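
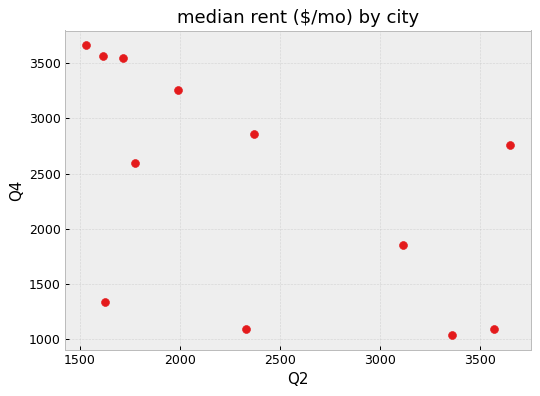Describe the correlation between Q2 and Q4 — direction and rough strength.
negative, moderate

Points are negatively correlated; moderate (|r| ≈ 0.5).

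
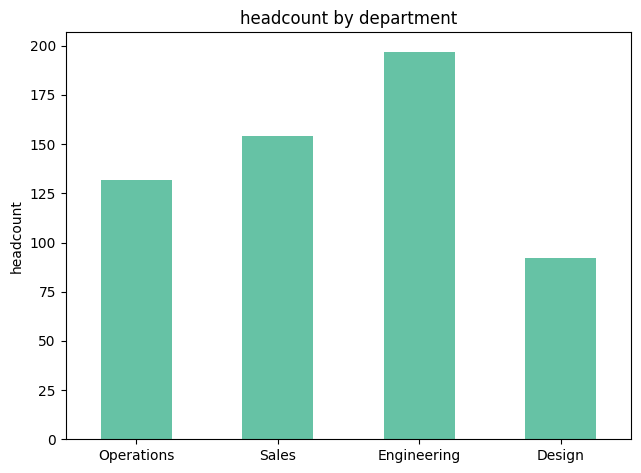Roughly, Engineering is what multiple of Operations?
Engineering ≈ 200, Operations ≈ 140; 200/140 ≈ 1.43.

≈ 1.43×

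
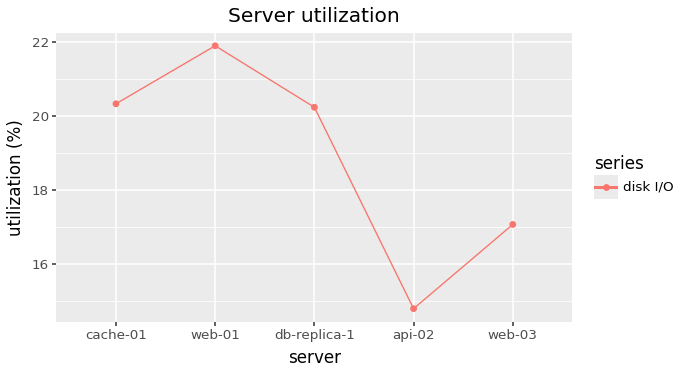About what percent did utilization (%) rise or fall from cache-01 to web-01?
≈ +10%

cache-01 ≈ 20, web-01 ≈ 22; (22 − 20) / 20 ≈ +10%.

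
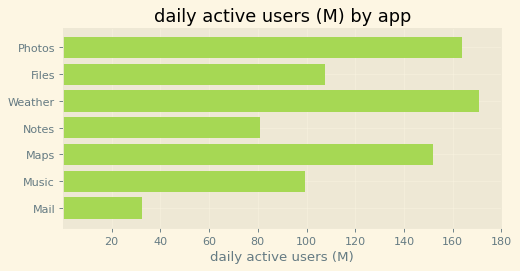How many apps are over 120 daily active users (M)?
Above 120: Photos, Weather, Maps.

3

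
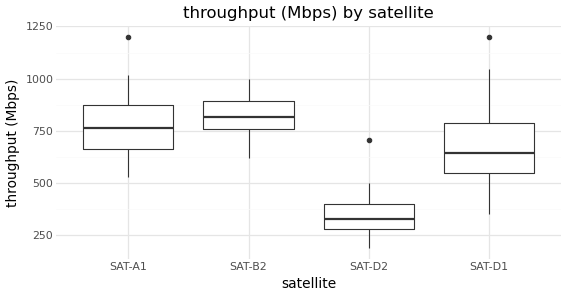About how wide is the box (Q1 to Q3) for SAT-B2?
≈ 150

Q3 ≈ 900, Q1 ≈ 750; IQR ≈ 150.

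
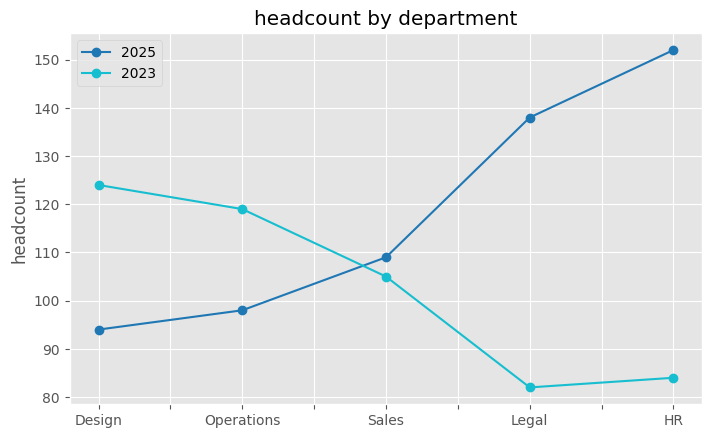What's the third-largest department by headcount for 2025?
Top 4 for 2025: HR ≈ 150, Legal ≈ 140, Sales ≈ 110, Operations ≈ 100.

Sales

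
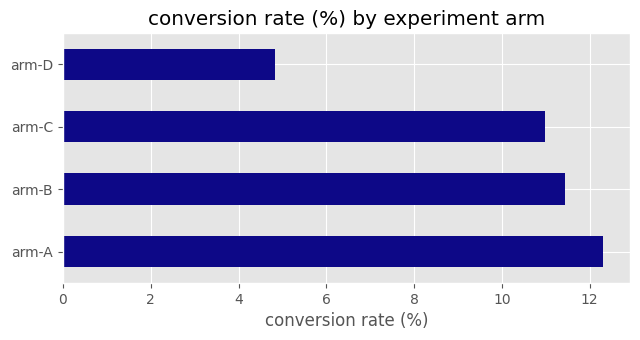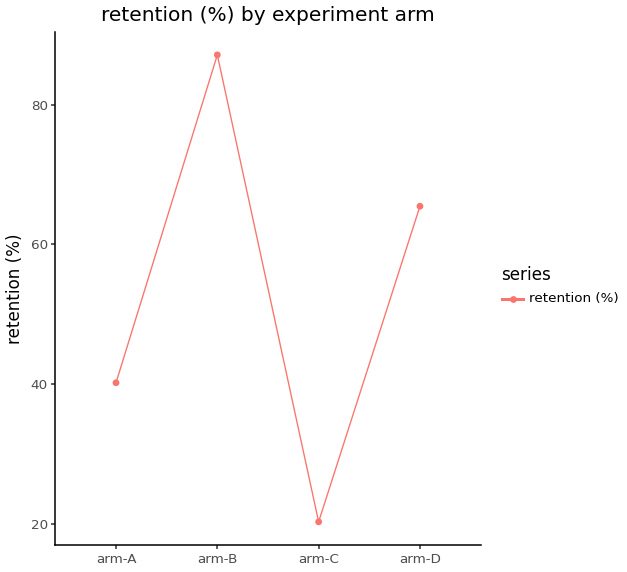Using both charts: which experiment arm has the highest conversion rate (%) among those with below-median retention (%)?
Chart 2 median retention (%) ≈ 50; below-median experiment arms: arm-A, arm-C. Among those, arm-A has the highest conversion rate (%) (≈ 12).

arm-A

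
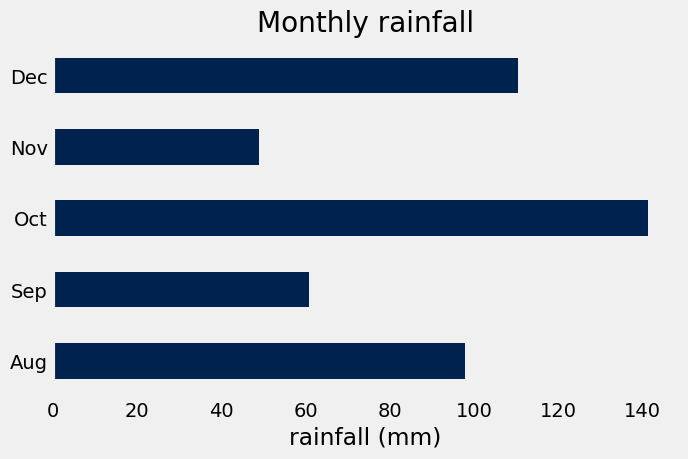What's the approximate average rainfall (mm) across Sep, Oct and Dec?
(60 + 140 + 120) / 3 ≈ 107.

≈ 107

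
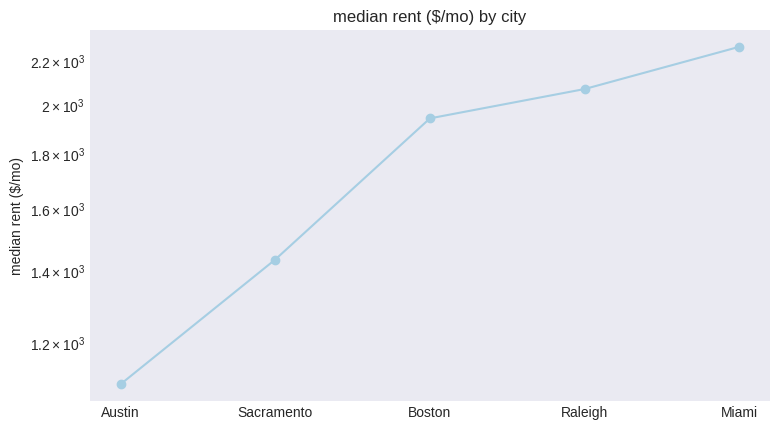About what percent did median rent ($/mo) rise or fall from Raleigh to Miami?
≈ +9.5%

Raleigh ≈ 2100, Miami ≈ 2300; (2300 − 2100) / 2100 ≈ +9.5%.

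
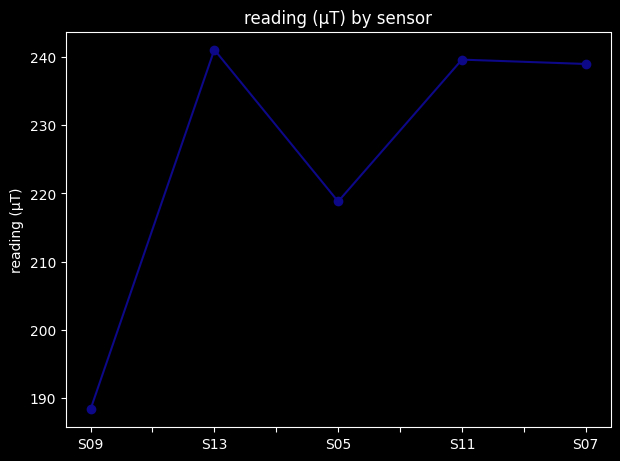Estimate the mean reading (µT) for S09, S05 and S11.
≈ 217

(190 + 220 + 240) / 3 ≈ 217.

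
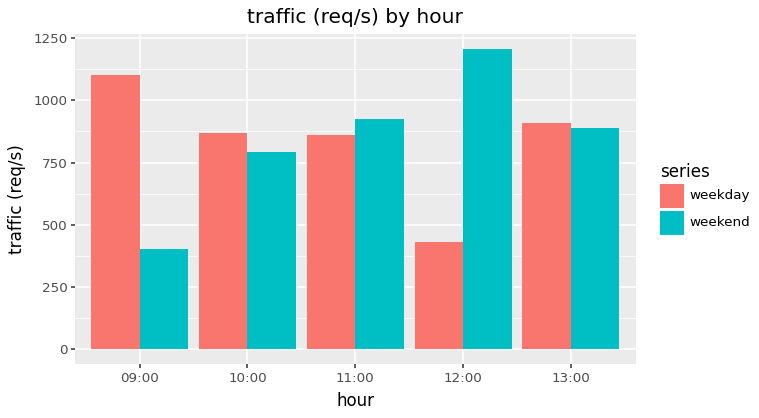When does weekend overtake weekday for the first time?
11:00

10:00: weekend ≈ 800 vs weekday ≈ 800 (not yet); 11:00: weekend ≈ 1000 vs weekday ≈ 800 (first crossover).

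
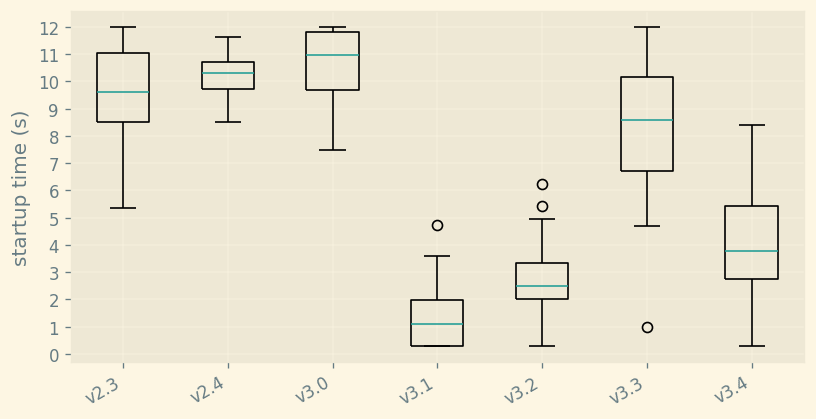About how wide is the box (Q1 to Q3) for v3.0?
≈ 2

Q3 ≈ 12, Q1 ≈ 10; IQR ≈ 2.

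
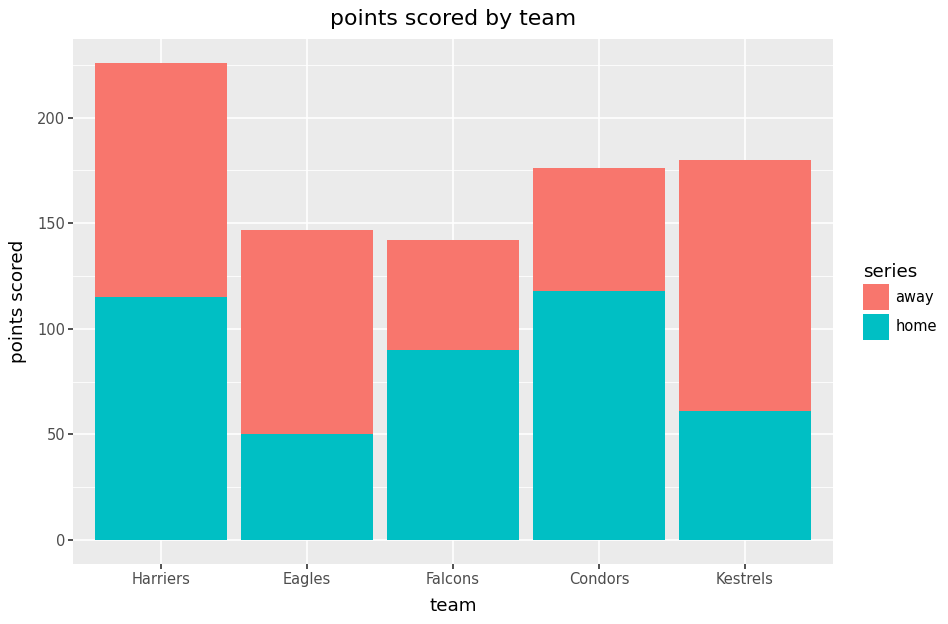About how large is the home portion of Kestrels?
home top ≈ 60, bottom ≈ 0; segment ≈ 60.

≈ 60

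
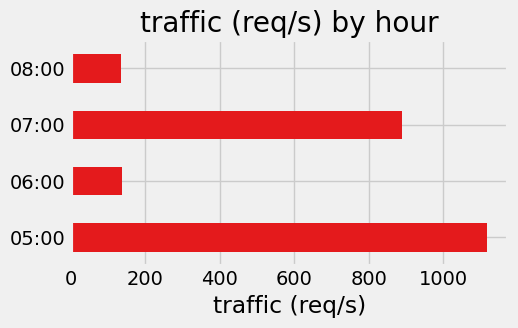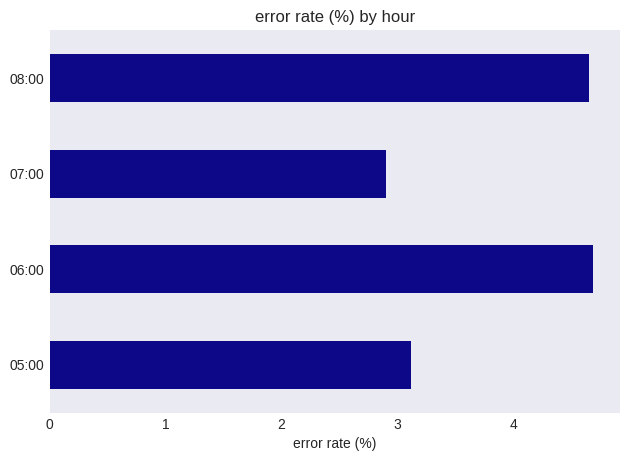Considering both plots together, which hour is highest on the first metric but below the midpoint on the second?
Chart 2 median error rate (%) ≈ 4; below-median hours: 05:00, 07:00. Among those, 05:00 has the highest traffic (req/s) (≈ 1200).

05:00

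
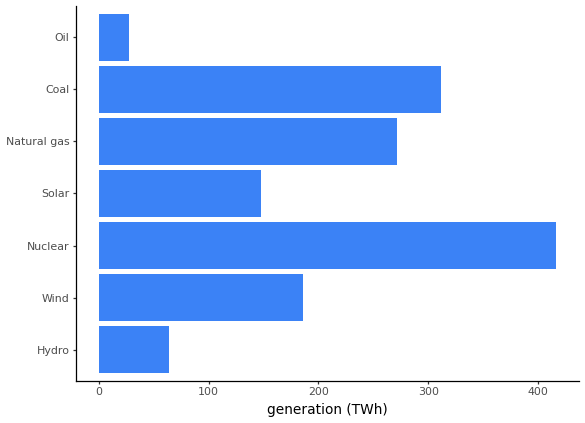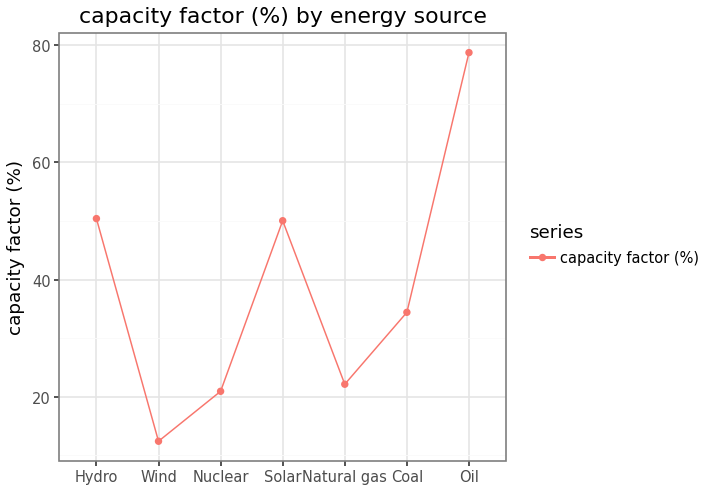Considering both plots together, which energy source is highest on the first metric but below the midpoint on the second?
Chart 2 median capacity factor (%) ≈ 30; below-median energy sources: Wind, Nuclear, Natural gas. Among those, Nuclear has the highest generation (TWh) (≈ 400).

Nuclear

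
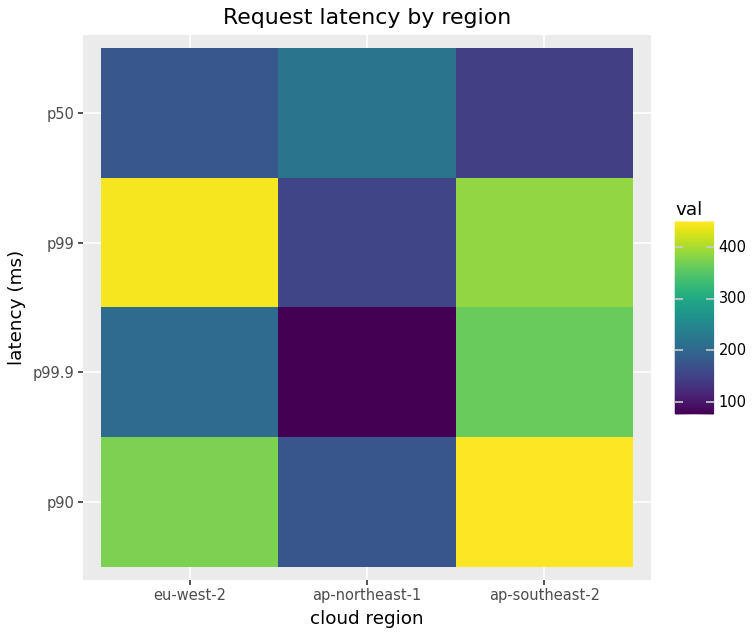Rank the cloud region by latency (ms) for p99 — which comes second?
ap-southeast-2

Top 3 for p99: eu-west-2 ≈ 450, ap-southeast-2 ≈ 400, ap-northeast-1 ≈ 150.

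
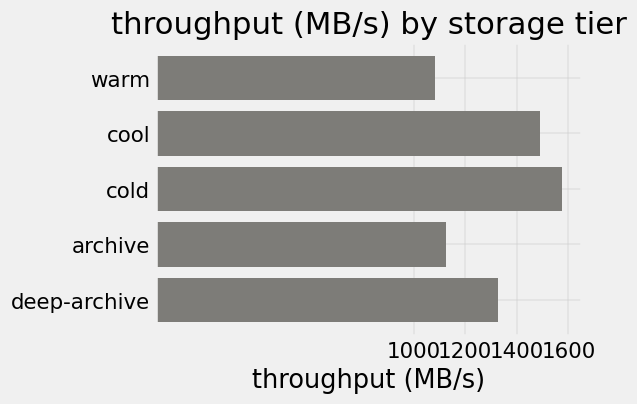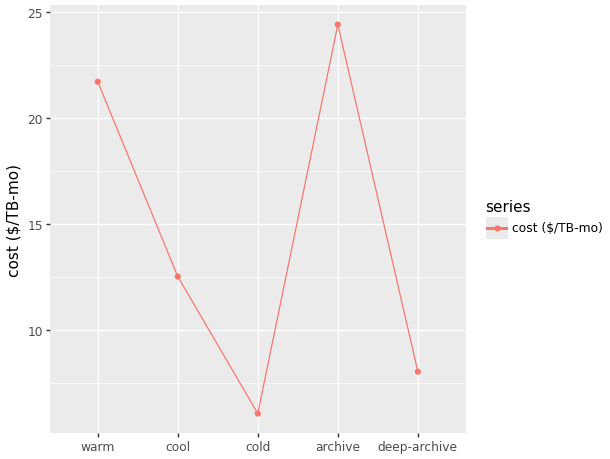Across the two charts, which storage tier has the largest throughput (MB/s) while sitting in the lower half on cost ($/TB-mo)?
cold

Chart 2 median cost ($/TB-mo) ≈ 15; below-median storage tiers: cold, deep-archive. Among those, cold has the highest throughput (MB/s) (≈ 1600).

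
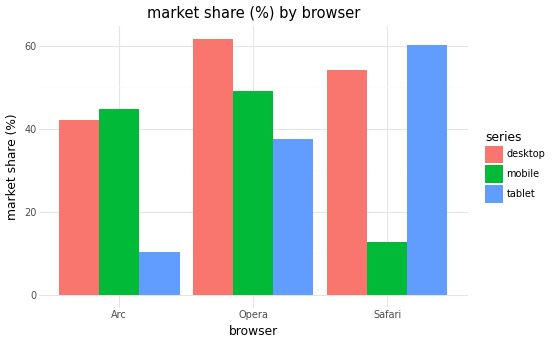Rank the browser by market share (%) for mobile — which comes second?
Arc

Top 3 for mobile: Opera ≈ 50, Arc ≈ 40, Safari ≈ 10.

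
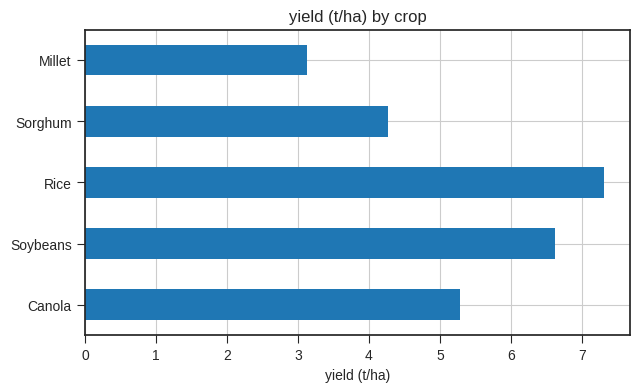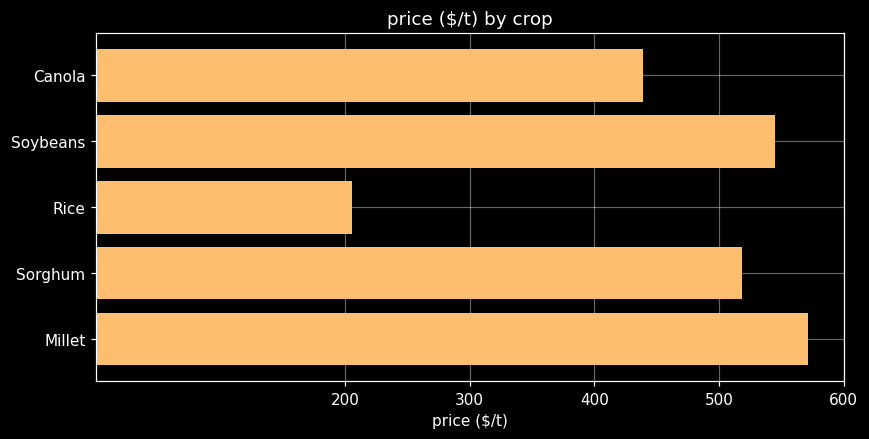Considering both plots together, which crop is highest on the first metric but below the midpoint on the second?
Rice

Chart 2 median price ($/t) ≈ 500; below-median crops: Canola, Rice. Among those, Rice has the highest yield (t/ha) (≈ 7).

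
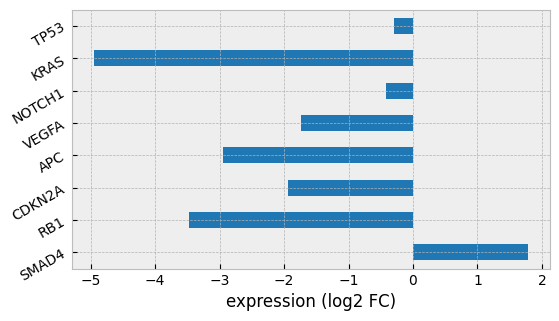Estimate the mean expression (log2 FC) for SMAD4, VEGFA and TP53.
(2 + -2 + 0) / 3 ≈ 0.

≈ 0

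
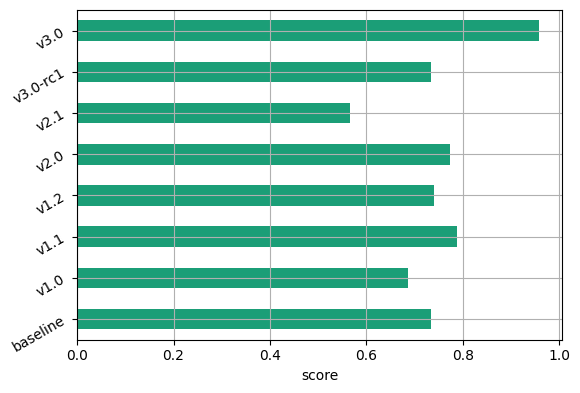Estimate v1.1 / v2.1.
v1.1 ≈ 0.8, v2.1 ≈ 0.6; 0.8/0.6 ≈ 1.33.

≈ 1.33×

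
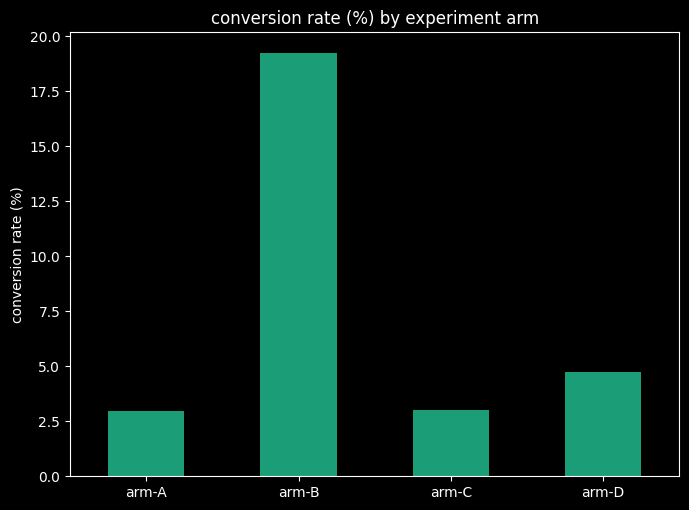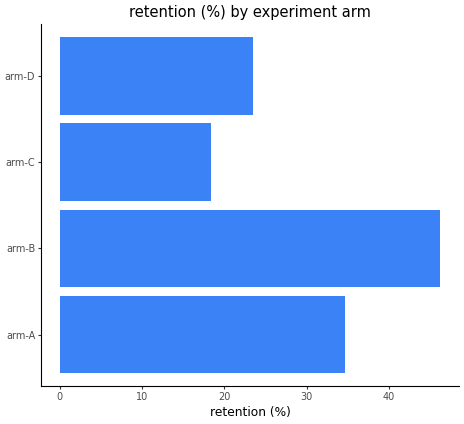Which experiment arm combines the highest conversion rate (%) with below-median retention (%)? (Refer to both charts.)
Chart 2 median retention (%) ≈ 30; below-median experiment arms: arm-C, arm-D. Among those, arm-D has the highest conversion rate (%) (≈ 4).

arm-D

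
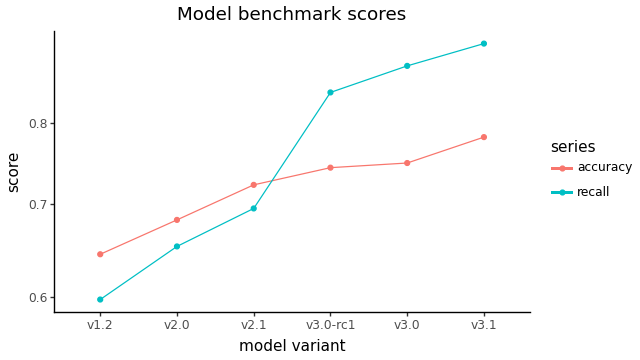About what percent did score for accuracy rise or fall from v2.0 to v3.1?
≈ +14.3%

v2.0 ≈ 0.70, v3.1 ≈ 0.80; (0.80 − 0.70) / 0.70 ≈ +14.3%.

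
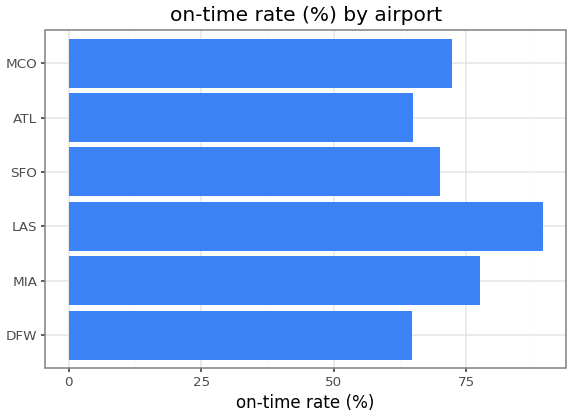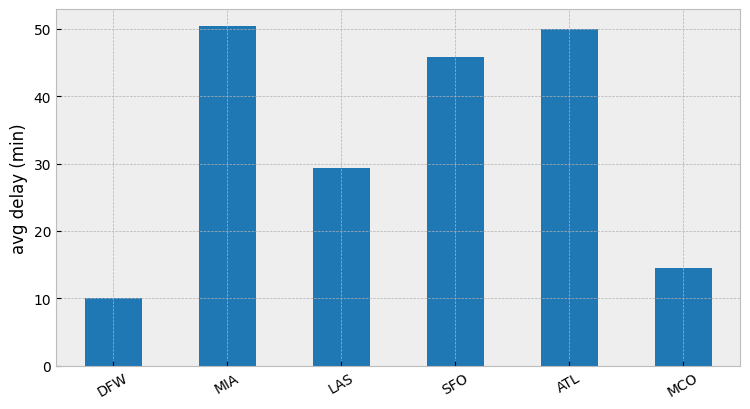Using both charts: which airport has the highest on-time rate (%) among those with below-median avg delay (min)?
LAS

Chart 2 median avg delay (min) ≈ 40; below-median airports: DFW, LAS, MCO. Among those, LAS has the highest on-time rate (%) (≈ 90).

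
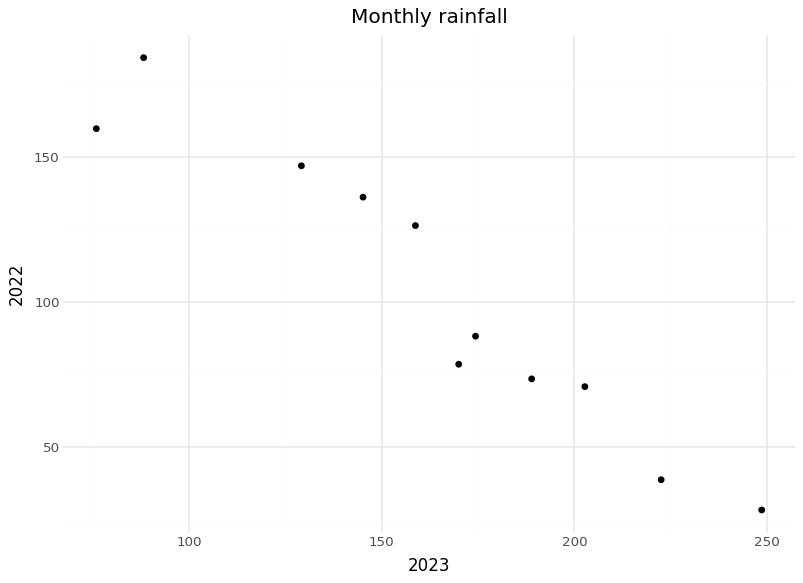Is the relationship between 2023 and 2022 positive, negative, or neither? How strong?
Points are negatively correlated; strong (|r| ≈ 1.0).

negative, strong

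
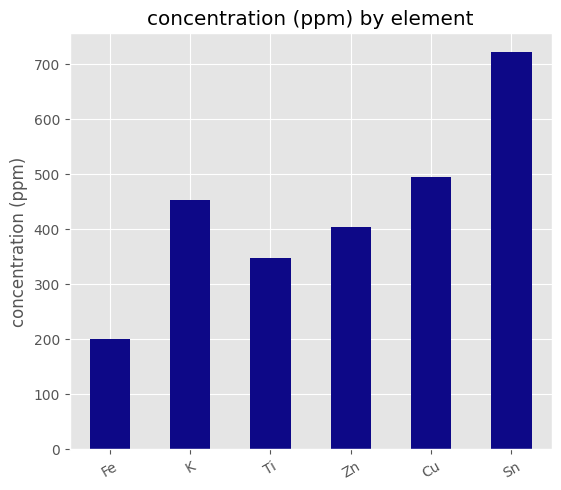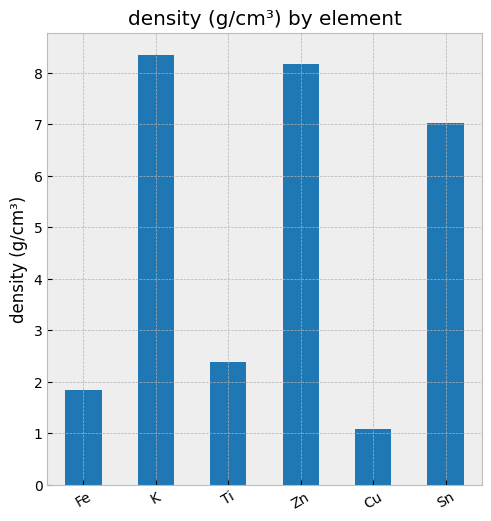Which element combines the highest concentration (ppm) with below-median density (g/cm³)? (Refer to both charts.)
Cu

Chart 2 median density (g/cm³) ≈ 5; below-median elements: Fe, Ti, Cu. Among those, Cu has the highest concentration (ppm) (≈ 500).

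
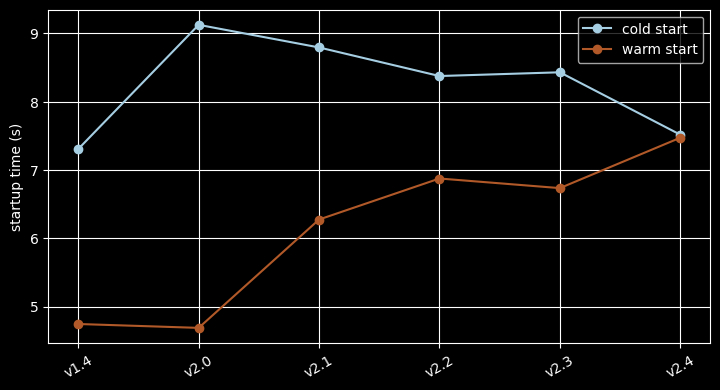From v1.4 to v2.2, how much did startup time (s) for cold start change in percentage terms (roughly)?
v1.4 ≈ 7.5, v2.2 ≈ 8.5; (8.5 − 7.5) / 7.5 ≈ +13.3%.

≈ +13.3%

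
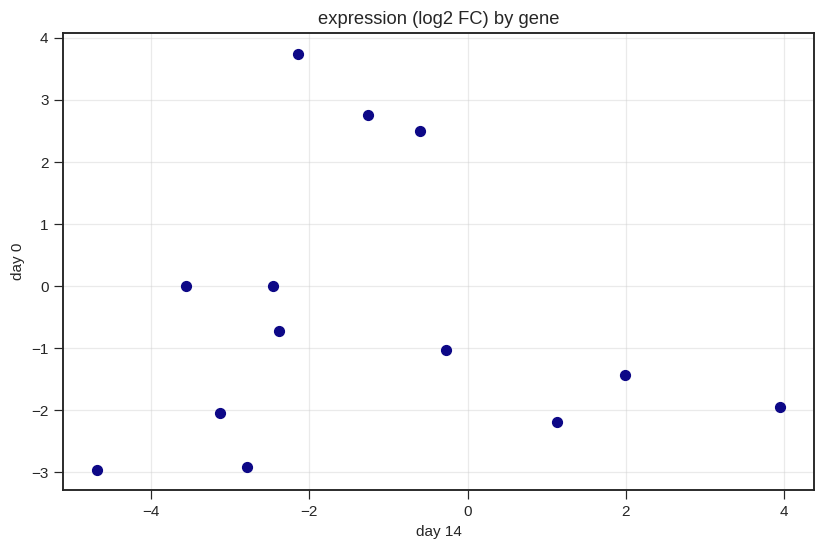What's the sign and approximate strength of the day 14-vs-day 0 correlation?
no clear correlation

Points are roughly uncorrelated; weak (|r| ≈ 0.1).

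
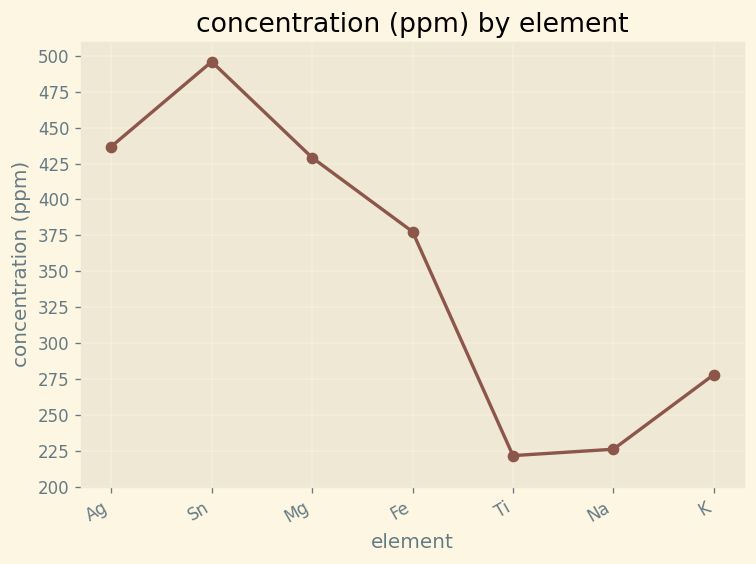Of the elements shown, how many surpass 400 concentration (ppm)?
3

Above 400: Ag, Sn, Mg.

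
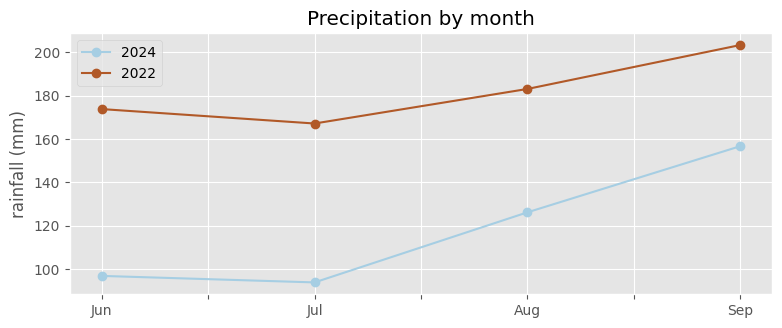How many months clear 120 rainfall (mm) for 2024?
2

Above 120: Aug, Sep.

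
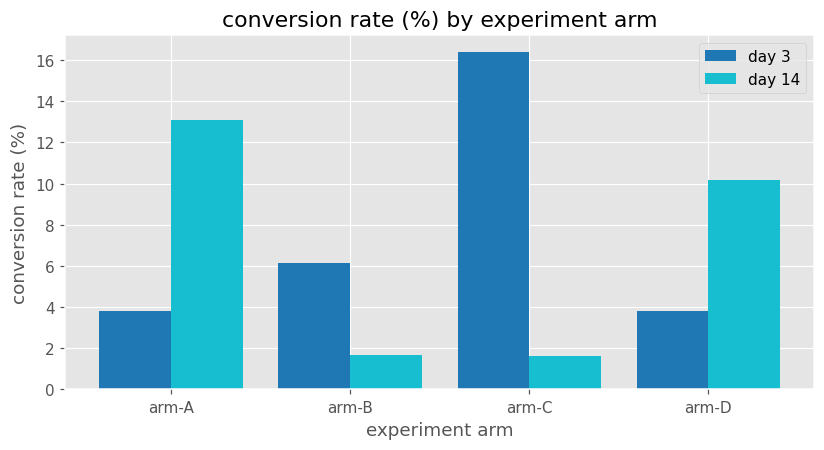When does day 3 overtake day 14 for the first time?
arm-B

arm-A: day 3 ≈ 4 vs day 14 ≈ 14 (not yet); arm-B: day 3 ≈ 6 vs day 14 ≈ 2 (first crossover).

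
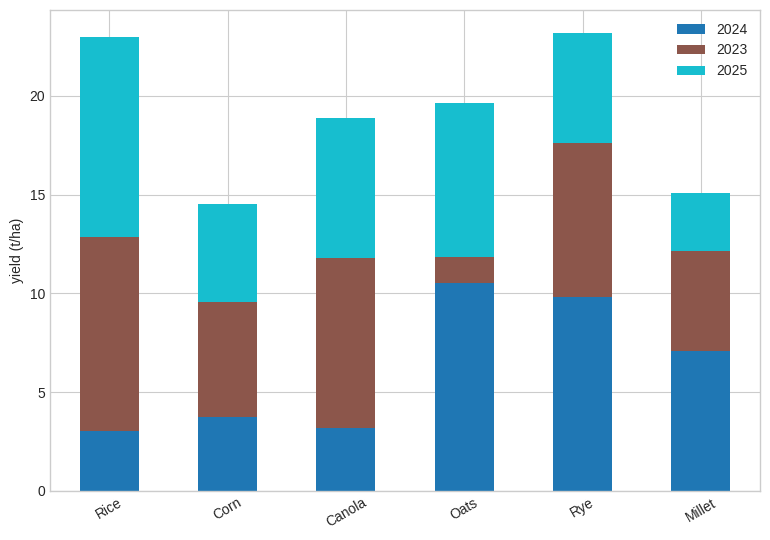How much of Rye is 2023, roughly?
2023 top ≈ 18, bottom ≈ 10; segment ≈ 8.

≈ 8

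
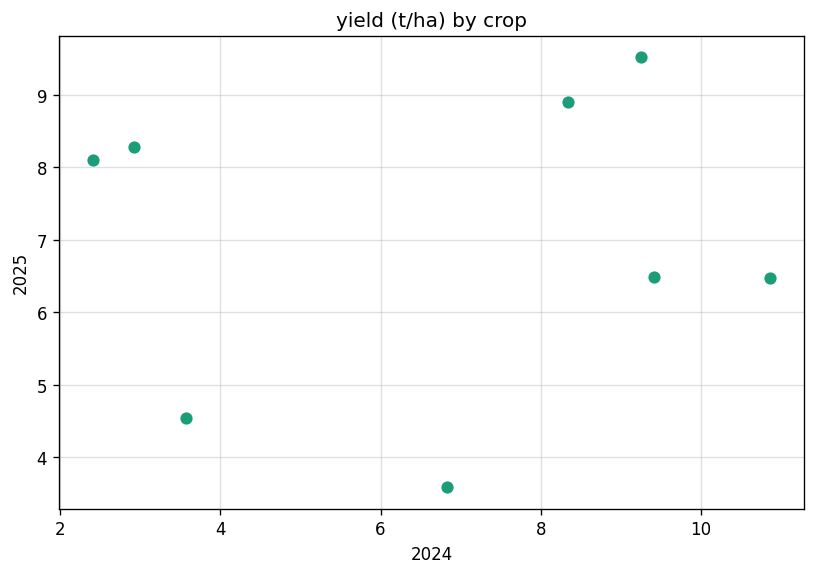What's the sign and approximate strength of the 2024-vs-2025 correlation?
Points are roughly uncorrelated; weak (|r| ≈ 0.1).

no clear correlation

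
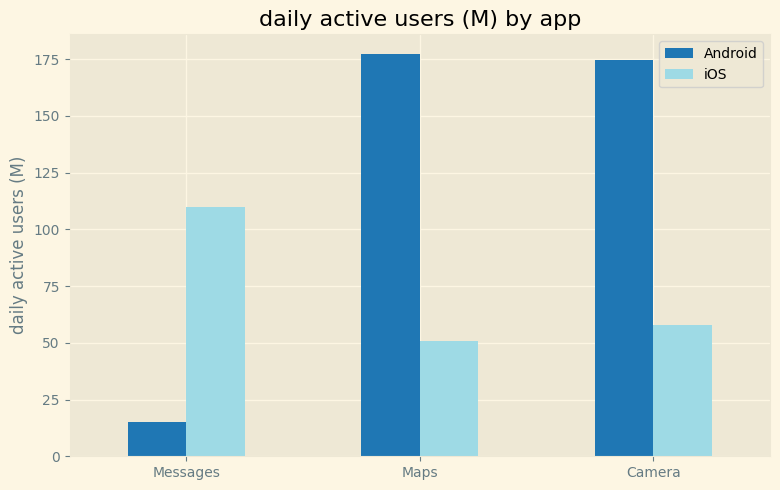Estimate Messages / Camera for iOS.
Messages ≈ 100, Camera ≈ 60; 100/60 ≈ 1.67.

≈ 1.67×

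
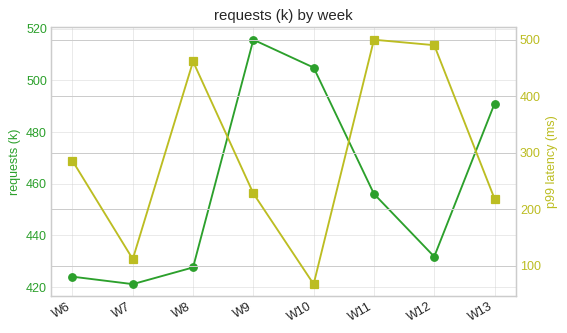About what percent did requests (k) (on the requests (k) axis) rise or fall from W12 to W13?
W12 ≈ 430, W13 ≈ 490; (490 − 430) / 430 ≈ +14%.

≈ +14%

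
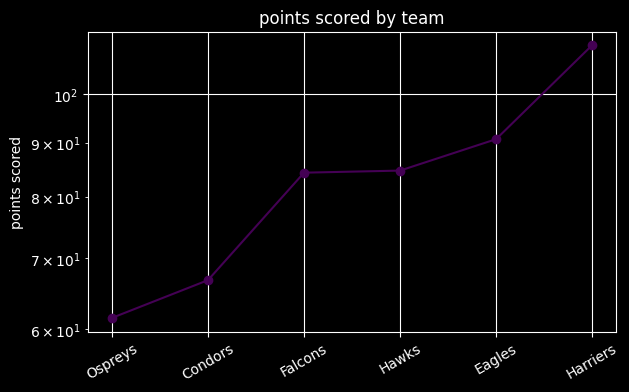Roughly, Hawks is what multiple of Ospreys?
Hawks ≈ 85, Ospreys ≈ 60; 85/60 ≈ 1.42.

≈ 1.42×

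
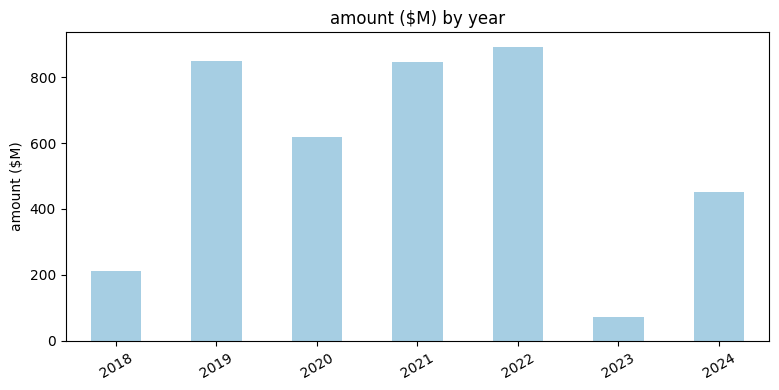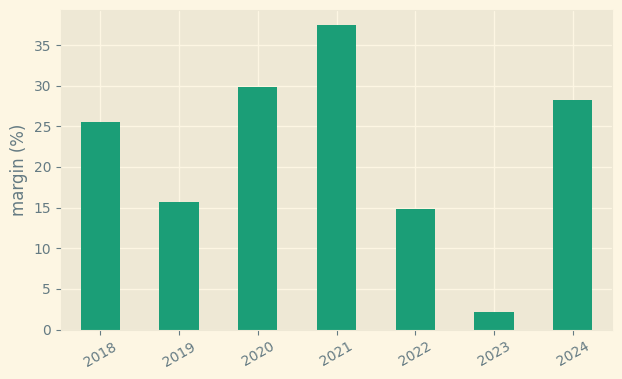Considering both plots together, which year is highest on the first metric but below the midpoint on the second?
2022

Chart 2 median margin (%) ≈ 25; below-median years: 2019, 2022, 2023. Among those, 2022 has the highest amount ($M) (≈ 900).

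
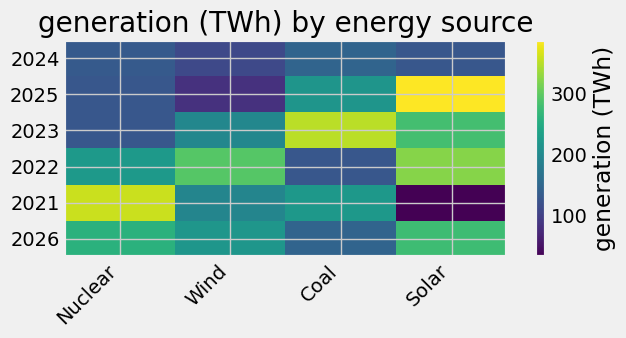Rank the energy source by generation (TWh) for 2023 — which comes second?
Solar

Top 3 for 2023: Coal ≈ 350, Solar ≈ 300, Wind ≈ 200.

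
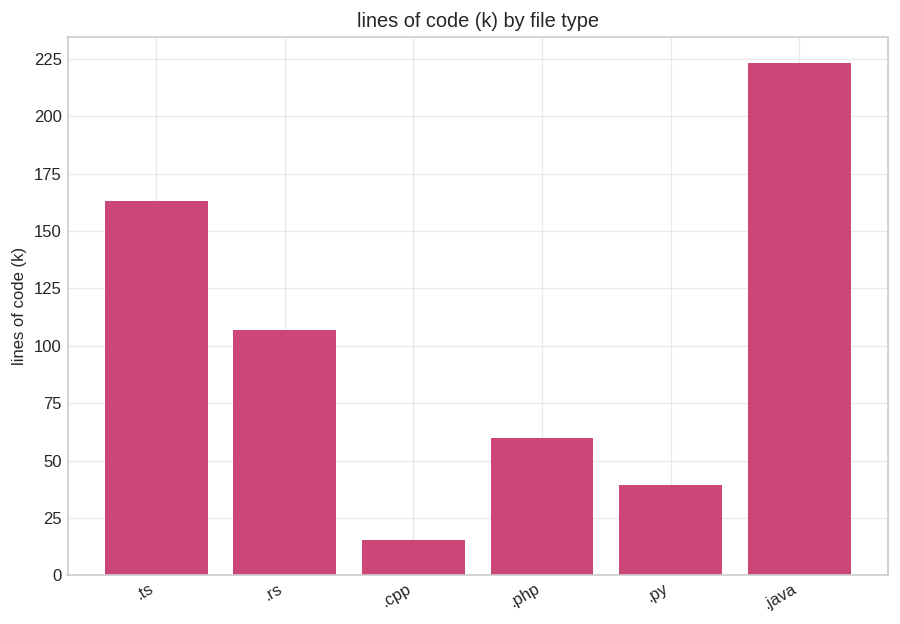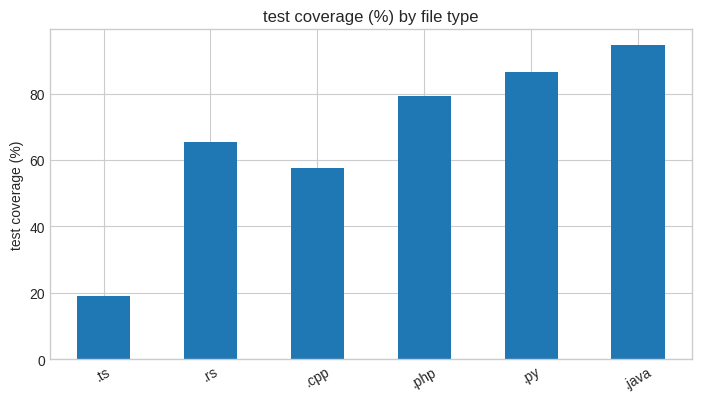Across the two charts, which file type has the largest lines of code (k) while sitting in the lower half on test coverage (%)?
.ts

Chart 2 median test coverage (%) ≈ 70; below-median file types: .ts, .rs, .cpp. Among those, .ts has the highest lines of code (k) (≈ 175).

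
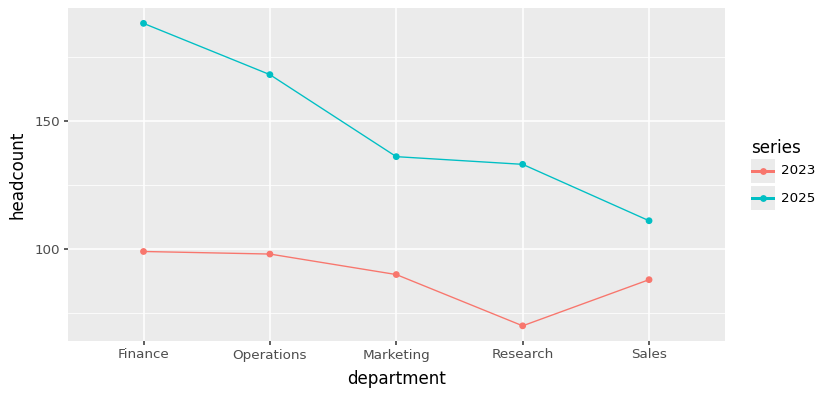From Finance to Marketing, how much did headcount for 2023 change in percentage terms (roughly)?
≈ -10%

Finance ≈ 100, Marketing ≈ 90; (90 − 100) / 100 ≈ -10%.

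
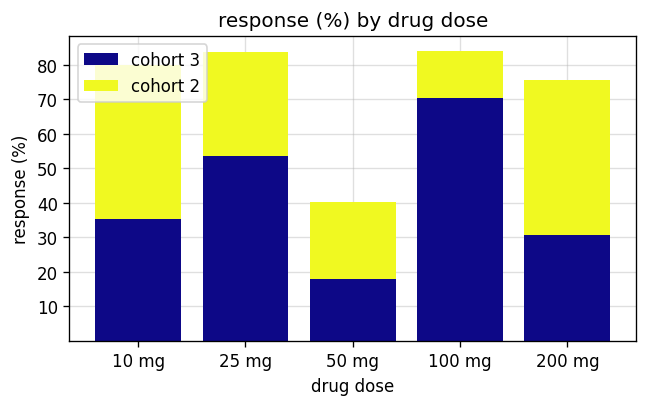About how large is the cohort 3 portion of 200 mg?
cohort 3 top ≈ 30, bottom ≈ 0; segment ≈ 30.

≈ 30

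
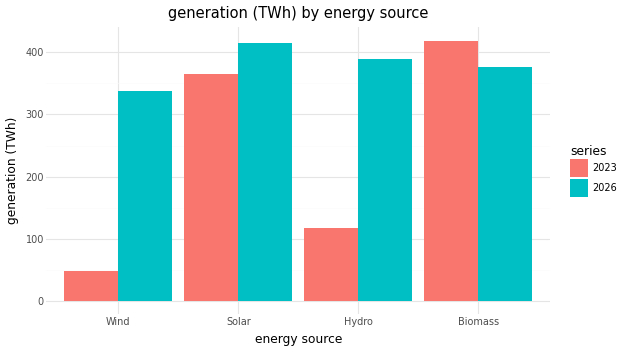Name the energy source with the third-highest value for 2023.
Hydro

Top 4 for 2023: Biomass ≈ 400, Solar ≈ 350, Hydro ≈ 100, Wind ≈ 50.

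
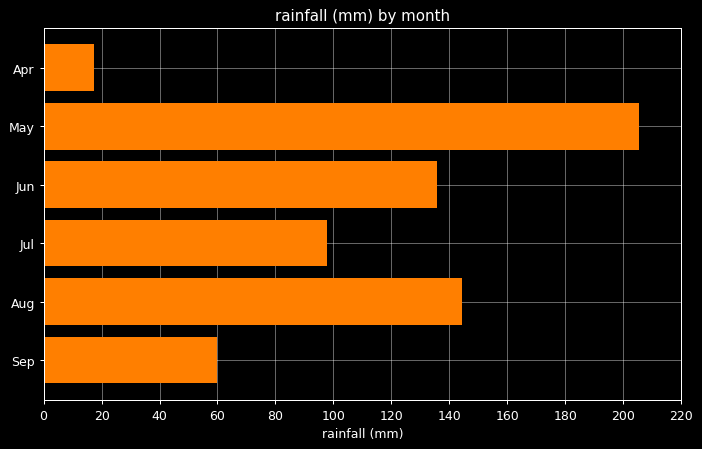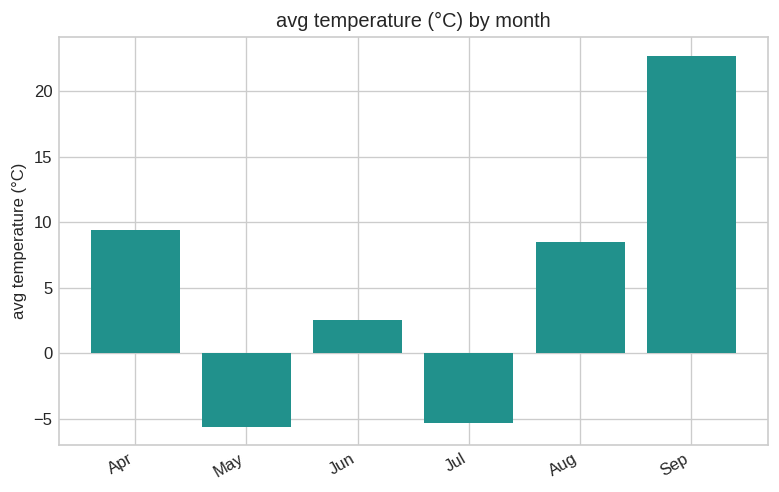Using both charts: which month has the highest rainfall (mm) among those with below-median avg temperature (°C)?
May

Chart 2 median avg temperature (°C) ≈ 5; below-median months: May, Jun, Jul. Among those, May has the highest rainfall (mm) (≈ 200).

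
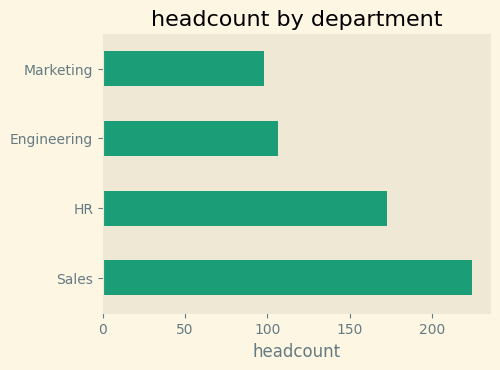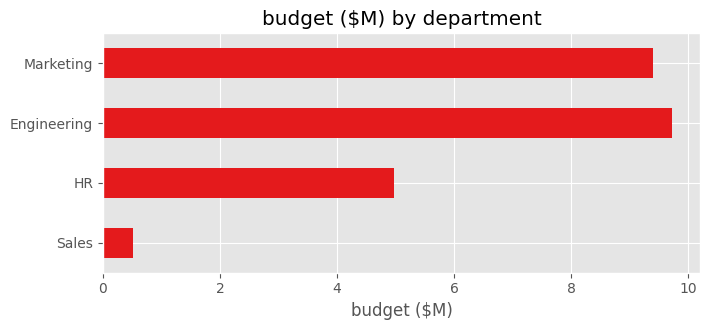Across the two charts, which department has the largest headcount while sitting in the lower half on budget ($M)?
Sales

Chart 2 median budget ($M) ≈ 7; below-median departments: Sales, HR. Among those, Sales has the highest headcount (≈ 225).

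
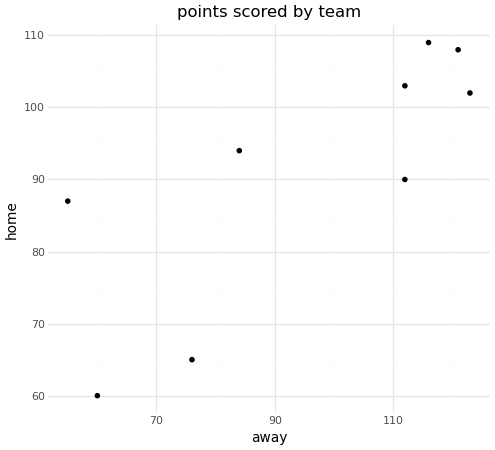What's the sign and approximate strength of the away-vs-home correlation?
Points are positively correlated; strong (|r| ≈ 0.8).

positive, strong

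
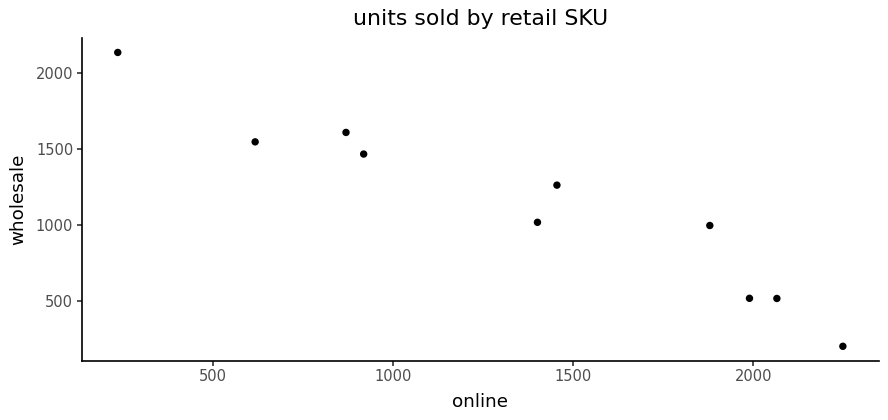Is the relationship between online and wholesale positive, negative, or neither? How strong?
Points are negatively correlated; strong (|r| ≈ 1.0).

negative, strong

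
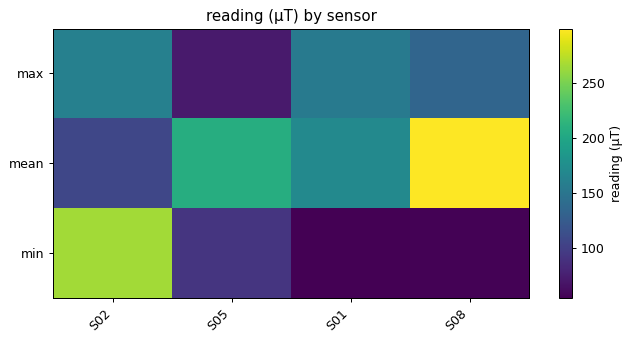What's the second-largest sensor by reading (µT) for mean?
S05

Top 3 for mean: S08 ≈ 300, S05 ≈ 200, S01 ≈ 175.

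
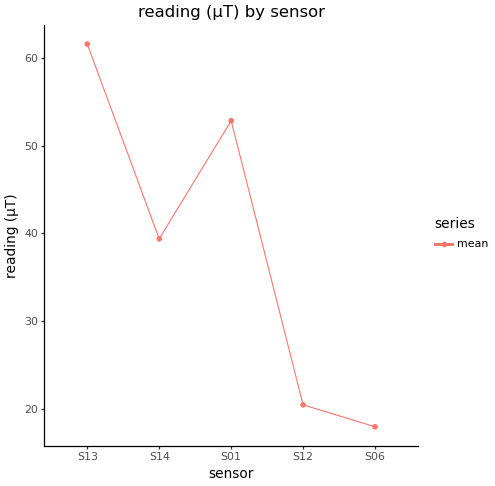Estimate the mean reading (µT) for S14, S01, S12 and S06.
(40 + 55 + 20 + 20) / 4 ≈ 34.

≈ 34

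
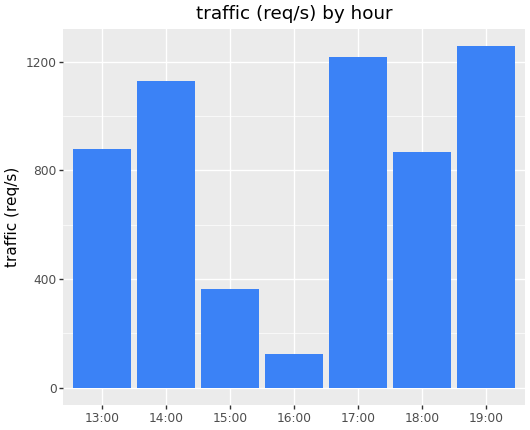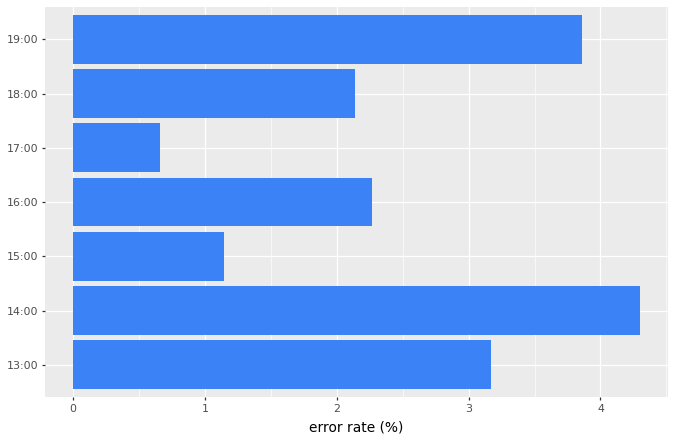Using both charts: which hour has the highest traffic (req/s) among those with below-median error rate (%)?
17:00

Chart 2 median error rate (%) ≈ 2.5; below-median hours: 15:00, 17:00, 18:00. Among those, 17:00 has the highest traffic (req/s) (≈ 1200).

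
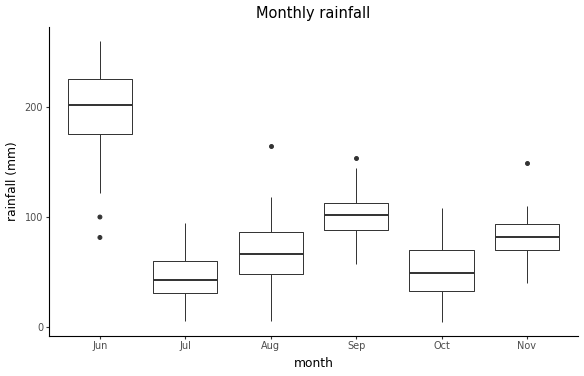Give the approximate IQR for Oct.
≈ 40

Q3 ≈ 80, Q1 ≈ 40; IQR ≈ 40.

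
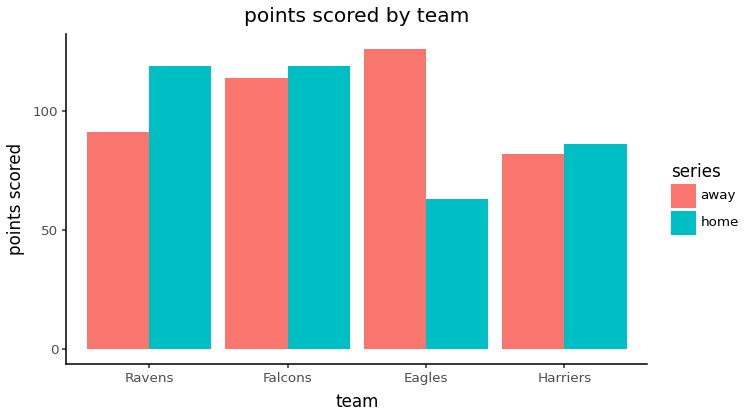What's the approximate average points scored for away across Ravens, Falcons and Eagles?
(100 + 120 + 120) / 3 ≈ 113.

≈ 113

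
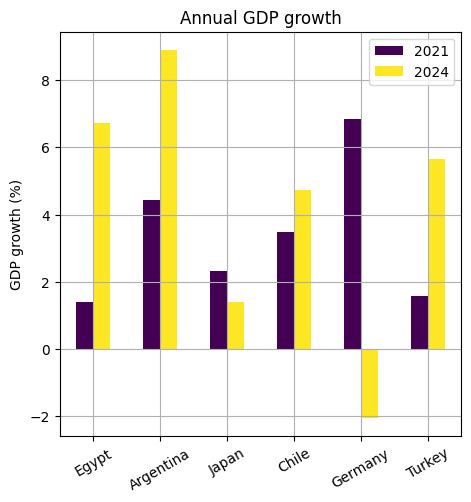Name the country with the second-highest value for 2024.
Egypt

Top 3 for 2024: Argentina ≈ 9, Egypt ≈ 7, Turkey ≈ 6.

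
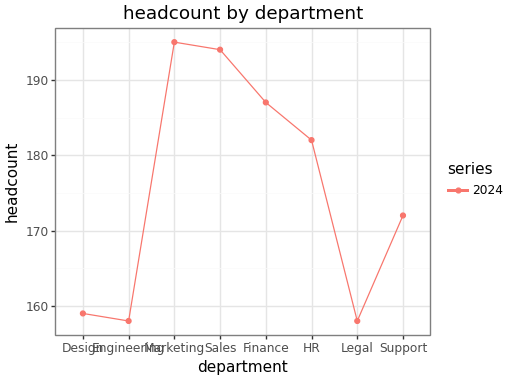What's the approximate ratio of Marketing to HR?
≈ 1.08×

Marketing ≈ 195, HR ≈ 180; 195/180 ≈ 1.08.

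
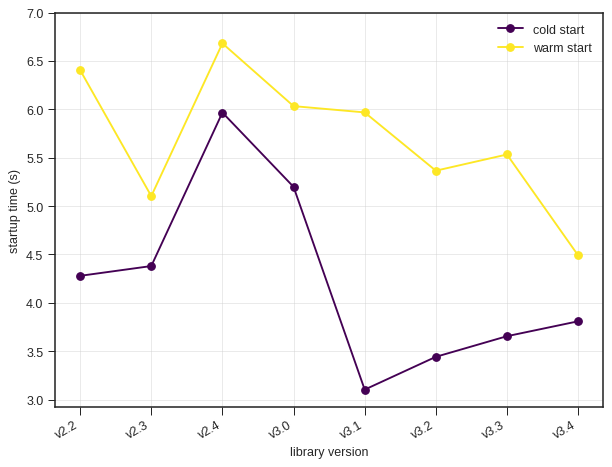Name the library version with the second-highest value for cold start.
Top 3 for cold start: v2.4 ≈ 6.0, v3.0 ≈ 5.0, v2.3 ≈ 4.5.

v3.0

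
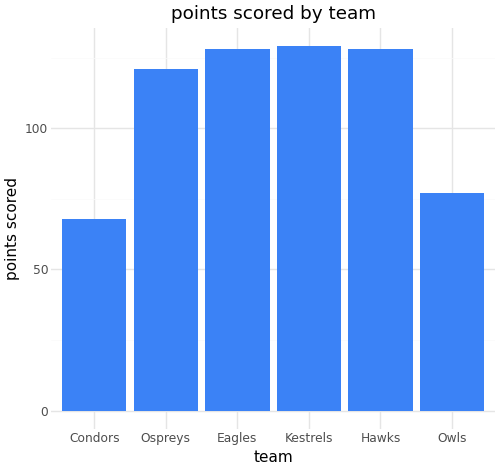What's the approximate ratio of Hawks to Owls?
Hawks ≈ 120, Owls ≈ 80; 120/80 ≈ 1.5.

≈ 1.5×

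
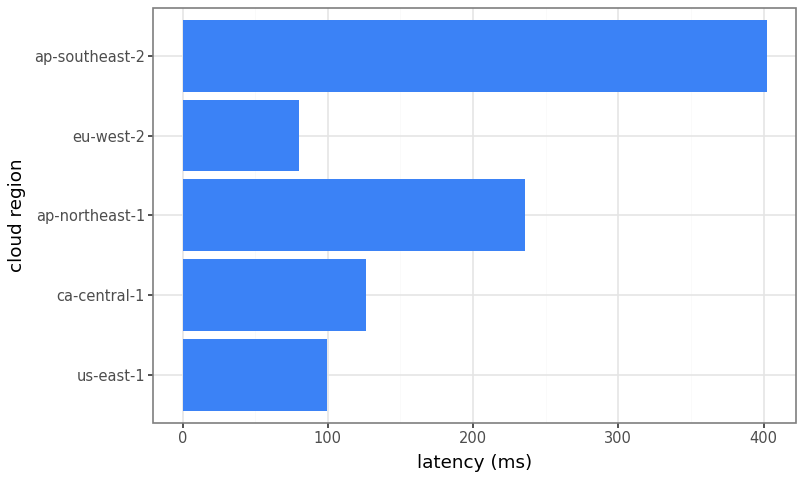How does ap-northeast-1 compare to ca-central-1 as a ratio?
ap-northeast-1 ≈ 250, ca-central-1 ≈ 150; 250/150 ≈ 1.67.

≈ 1.67×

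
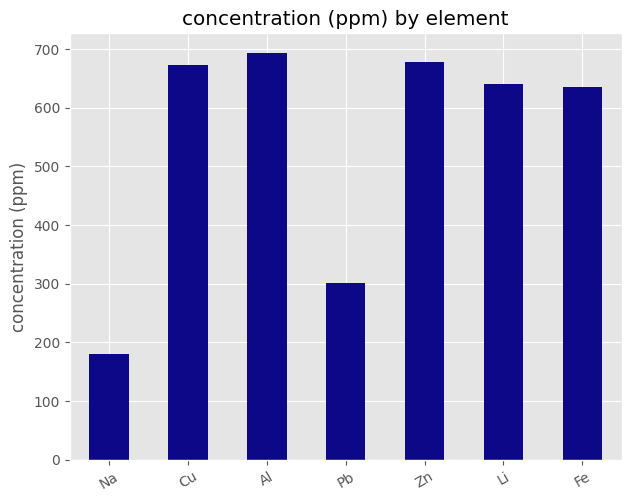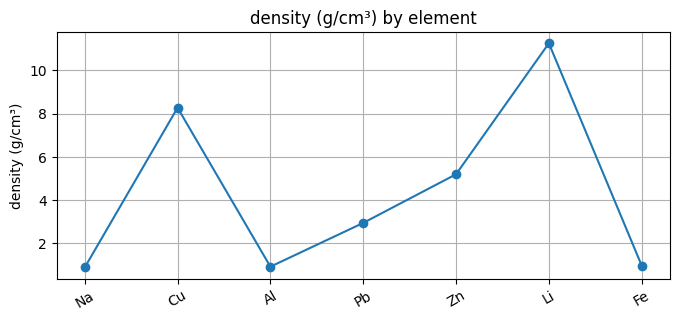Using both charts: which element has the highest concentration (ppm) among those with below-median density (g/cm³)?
Al

Chart 2 median density (g/cm³) ≈ 2; below-median elements: Na, Al, Fe. Among those, Al has the highest concentration (ppm) (≈ 700).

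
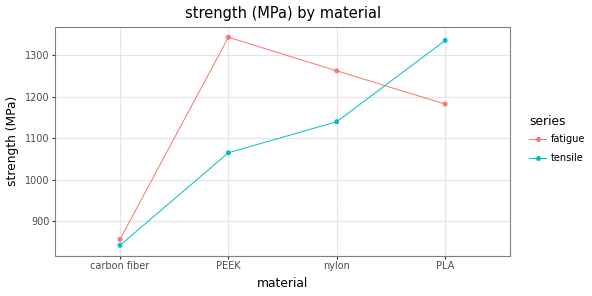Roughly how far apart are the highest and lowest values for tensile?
≈ 500

Max PLA ≈ 1350, min carbon fiber ≈ 850; range ≈ 500.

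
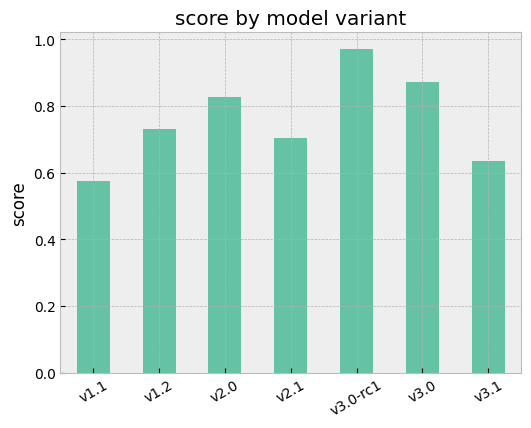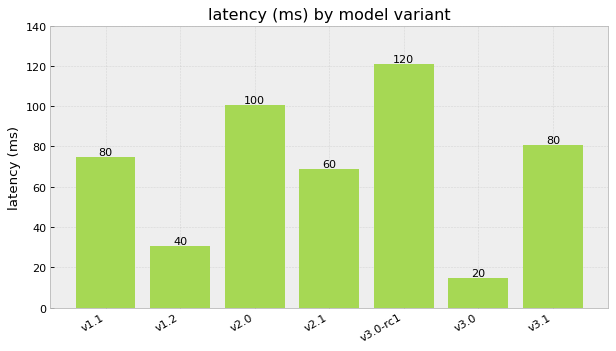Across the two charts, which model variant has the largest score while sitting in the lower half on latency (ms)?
v3.0

Chart 2 median latency (ms) ≈ 80; below-median model variants: v1.2, v2.1, v3.0. Among those, v3.0 has the highest score (≈ 0.9).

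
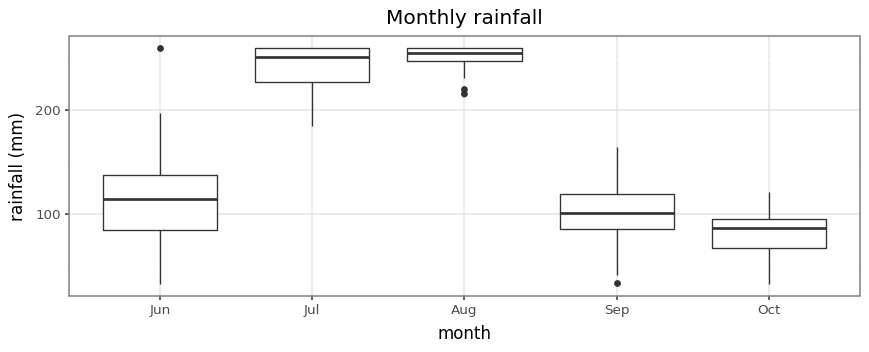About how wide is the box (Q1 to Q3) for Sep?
≈ 40

Q3 ≈ 120, Q1 ≈ 80; IQR ≈ 40.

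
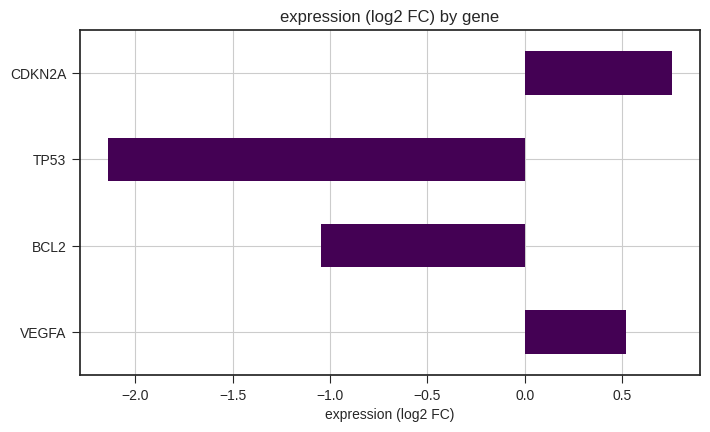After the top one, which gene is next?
Top 3: CDKN2A ≈ 1.0, VEGFA ≈ 0.5, BCL2 ≈ -1.0.

VEGFA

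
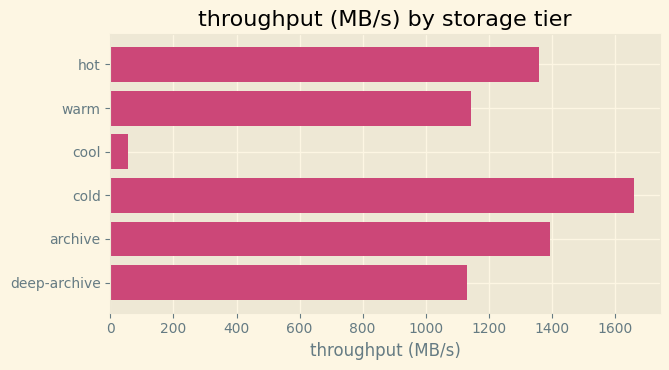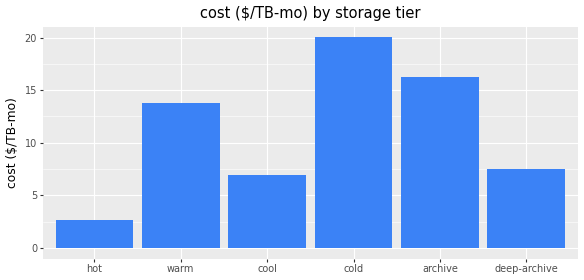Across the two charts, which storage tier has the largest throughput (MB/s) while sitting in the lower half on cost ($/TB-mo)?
hot

Chart 2 median cost ($/TB-mo) ≈ 10; below-median storage tiers: hot, cool, deep-archive. Among those, hot has the highest throughput (MB/s) (≈ 1400).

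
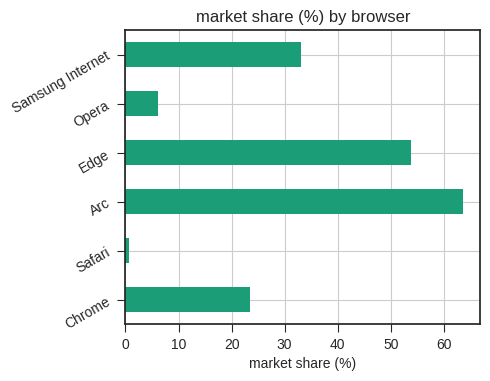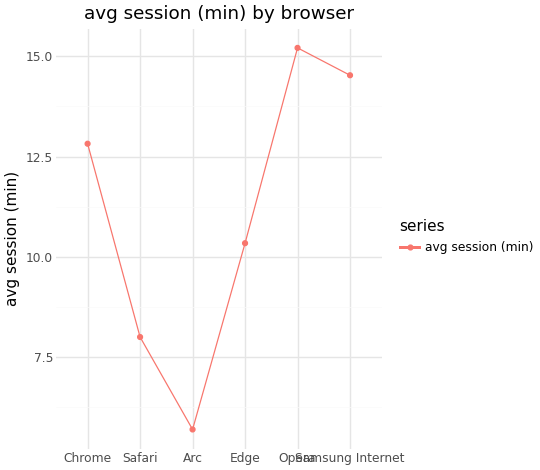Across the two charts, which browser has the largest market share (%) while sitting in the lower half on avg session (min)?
Chart 2 median avg session (min) ≈ 12; below-median browsers: Safari, Arc, Edge. Among those, Arc has the highest market share (%) (≈ 60).

Arc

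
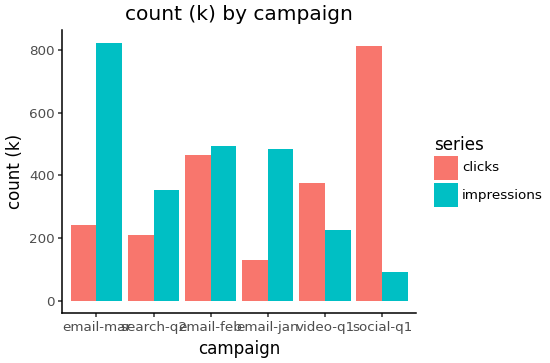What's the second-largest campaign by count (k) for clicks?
email-feb

Top 3 for clicks: social-q1 ≈ 800, email-feb ≈ 500, video-q1 ≈ 400.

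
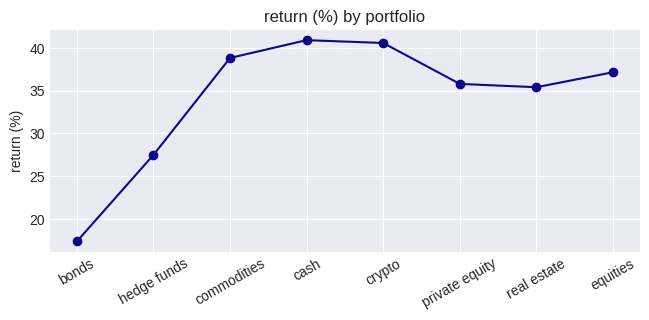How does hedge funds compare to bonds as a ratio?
≈ 1.56×

hedge funds ≈ 28, bonds ≈ 18; 28/18 ≈ 1.56.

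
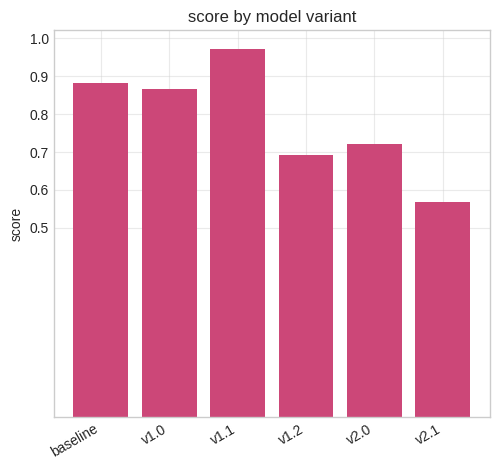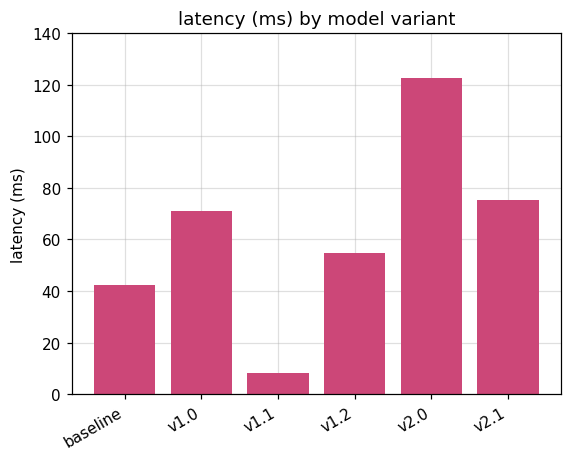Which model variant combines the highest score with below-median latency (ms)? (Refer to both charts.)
v1.1

Chart 2 median latency (ms) ≈ 60; below-median model variants: baseline, v1.1, v1.2. Among those, v1.1 has the highest score (≈ 1).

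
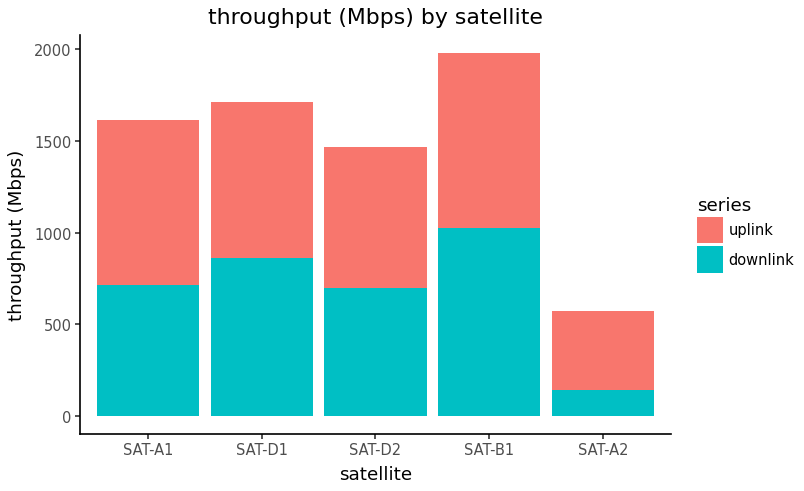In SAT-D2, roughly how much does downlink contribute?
≈ 600

downlink top ≈ 600, bottom ≈ 0; segment ≈ 600.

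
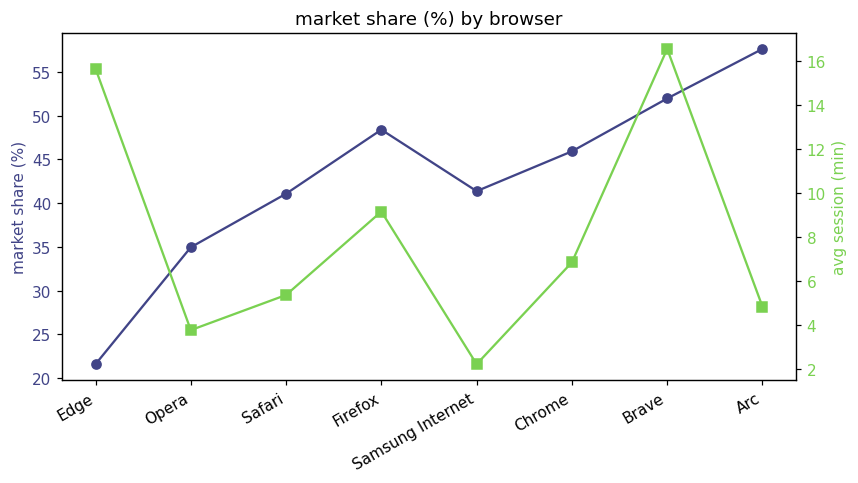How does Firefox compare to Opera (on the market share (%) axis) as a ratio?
Firefox ≈ 50, Opera ≈ 35; 50/35 ≈ 1.43.

≈ 1.43×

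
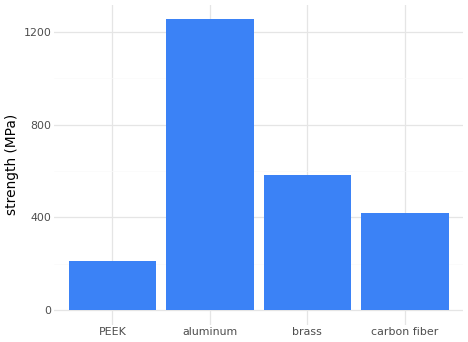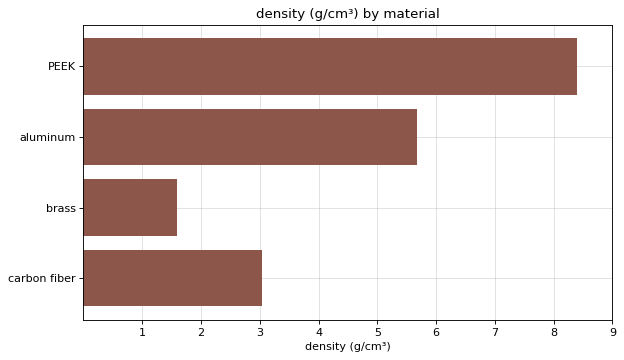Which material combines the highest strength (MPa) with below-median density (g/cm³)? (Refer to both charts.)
Chart 2 median density (g/cm³) ≈ 4; below-median materials: brass, carbon fiber. Among those, brass has the highest strength (MPa) (≈ 600).

brass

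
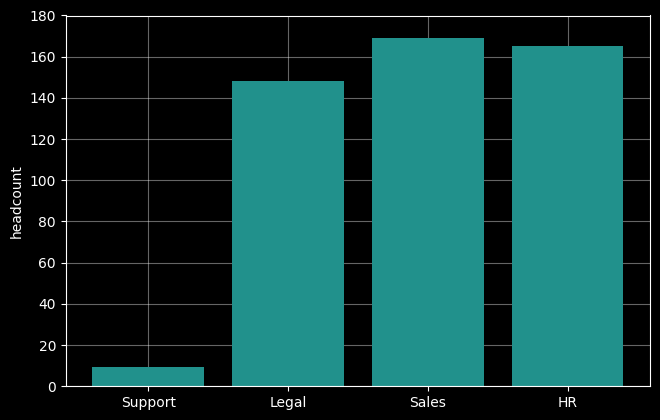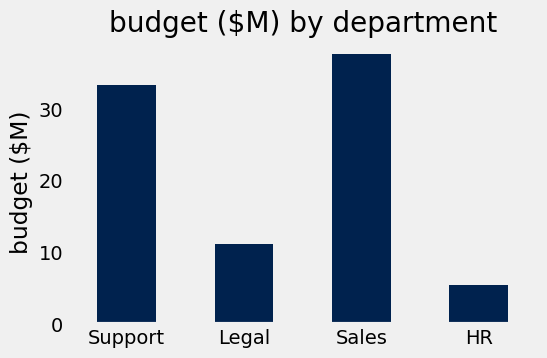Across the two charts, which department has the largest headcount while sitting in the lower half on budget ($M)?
HR

Chart 2 median budget ($M) ≈ 20; below-median departments: Legal, HR. Among those, HR has the highest headcount (≈ 160).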